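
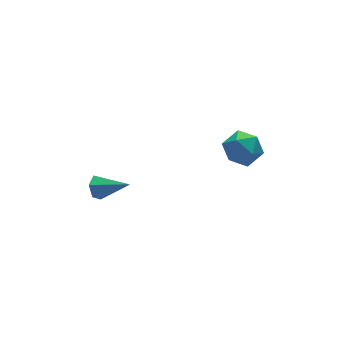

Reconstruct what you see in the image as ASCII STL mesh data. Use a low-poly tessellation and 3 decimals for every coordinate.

solid 
facet normal -0.614 0.650 -0.448
outer loop
vertex -0.758 0.779 1.712
vertex -1.096 0.719 2.089
vertex -0.738 1.081 2.123
endloop
endfacet
facet normal 0.939 0.253 -0.232
outer loop
vertex -0.758 0.779 1.712
vertex -0.738 1.081 2.123
vertex -0.264 -0.159 2.691
endloop
endfacet
facet normal -0.616 0.651 -0.445
outer loop
vertex -0.738 1.081 2.123
vertex -1.096 0.719 2.089
vertex -1.075 1.02 2.5
endloop
endfacet
facet normal 0.598 0.511 0.617
outer loop
vertex -0.738 1.081 2.123
vertex -1.075 1.02 2.5
vertex -0.264 -0.159 2.691
endloop
endfacet
facet normal -0.616 0.650 -0.445
outer loop
vertex -1.075 1.02 2.5
vertex -1.096 0.719 2.089
vertex -1.433 0.658 2.467
endloop
endfacet
facet normal -0.149 0.057 0.987
outer loop
vertex -1.075 1.02 2.5
vertex -1.433 0.658 2.467
vertex -0.264 -0.159 2.691
endloop
endfacet
facet normal -0.617 0.649 -0.445
outer loop
vertex -1.433 0.658 2.467
vertex -1.096 0.719 2.089
vertex -1.453 0.357 2.056
endloop
endfacet
facet normal -0.557 -0.657 0.508
outer loop
vertex -1.433 0.658 2.467
vertex -1.453 0.357 2.056
vertex -0.264 -0.159 2.691
endloop
endfacet
facet normal -0.616 0.649 -0.447
outer loop
vertex -1.453 0.357 2.056
vertex -1.096 0.719 2.089
vertex -1.116 0.417 1.678
endloop
endfacet
facet normal -0.217 -0.916 -0.338
outer loop
vertex -1.453 0.357 2.056
vertex -1.116 0.417 1.678
vertex -0.264 -0.159 2.691
endloop
endfacet
facet normal -0.614 0.650 -0.448
outer loop
vertex -1.116 0.417 1.678
vertex -1.096 0.719 2.089
vertex -0.758 0.779 1.712
endloop
endfacet
facet normal 0.533 -0.460 -0.710
outer loop
vertex -1.116 0.417 1.678
vertex -0.758 0.779 1.712
vertex -0.264 -0.159 2.691
endloop
endfacet
facet normal 0.163 0.216 0.963
outer loop
vertex 3.804 -0.489 4.16
vertex 3.376 -1.116 4.373
vertex 4.153 -1.19 4.258
endloop
endfacet
facet normal 0.710 0.431 0.557
outer loop
vertex 3.804 -0.489 4.16
vertex 4.153 -1.19 4.258
vertex 4.353 -0.731 3.648
endloop
endfacet
facet normal 0.457 0.887 0.070
outer loop
vertex 3.804 -0.489 4.16
vertex 4.353 -0.731 3.648
vertex 3.7 -0.374 3.387
endloop
endfacet
facet normal -0.246 0.953 0.175
outer loop
vertex 3.804 -0.489 4.16
vertex 3.7 -0.374 3.387
vertex 3.096 -0.612 3.835
endloop
endfacet
facet normal -0.427 0.538 0.727
outer loop
vertex 3.804 -0.489 4.16
vertex 3.096 -0.612 3.835
vertex 3.376 -1.116 4.373
endloop
endfacet
facet normal 0.967 -0.139 0.213
outer loop
vertex 4.353 -0.731 3.648
vertex 4.153 -1.19 4.258
vertex 4.264 -1.508 3.545
endloop
endfacet
facet normal 0.082 -0.487 0.869
outer loop
vertex 4.153 -1.19 4.258
vertex 3.376 -1.116 4.373
vertex 3.66 -1.746 3.993
endloop
endfacet
facet normal -0.873 0.035 0.487
outer loop
vertex 3.376 -1.116 4.373
vertex 3.096 -0.612 3.835
vertex 3.007 -1.389 3.732
endloop
endfacet
facet normal -0.579 0.707 -0.406
outer loop
vertex 3.096 -0.612 3.835
vertex 3.7 -0.374 3.387
vertex 3.207 -0.93 3.122
endloop
endfacet
facet normal 0.557 0.598 -0.576
outer loop
vertex 3.7 -0.374 3.387
vertex 4.353 -0.731 3.648
vertex 3.984 -1.004 3.007
endloop
endfacet
facet normal 0.246 -0.953 -0.175
outer loop
vertex 3.556 -1.631 3.22
vertex 4.264 -1.508 3.545
vertex 3.66 -1.746 3.993
endloop
endfacet
facet normal -0.457 -0.887 -0.070
outer loop
vertex 3.556 -1.631 3.22
vertex 3.66 -1.746 3.993
vertex 3.007 -1.389 3.732
endloop
endfacet
facet normal -0.710 -0.431 -0.557
outer loop
vertex 3.556 -1.631 3.22
vertex 3.007 -1.389 3.732
vertex 3.207 -0.93 3.122
endloop
endfacet
facet normal -0.163 -0.216 -0.963
outer loop
vertex 3.556 -1.631 3.22
vertex 3.207 -0.93 3.122
vertex 3.984 -1.004 3.007
endloop
endfacet
facet normal 0.427 -0.538 -0.727
outer loop
vertex 3.556 -1.631 3.22
vertex 3.984 -1.004 3.007
vertex 4.264 -1.508 3.545
endloop
endfacet
facet normal 0.579 -0.707 0.406
outer loop
vertex 3.66 -1.746 3.993
vertex 4.264 -1.508 3.545
vertex 4.153 -1.19 4.258
endloop
endfacet
facet normal -0.557 -0.598 0.576
outer loop
vertex 3.007 -1.389 3.732
vertex 3.66 -1.746 3.993
vertex 3.376 -1.116 4.373
endloop
endfacet
facet normal -0.967 0.139 -0.213
outer loop
vertex 3.207 -0.93 3.122
vertex 3.007 -1.389 3.732
vertex 3.096 -0.612 3.835
endloop
endfacet
facet normal -0.082 0.487 -0.869
outer loop
vertex 3.984 -1.004 3.007
vertex 3.207 -0.93 3.122
vertex 3.7 -0.374 3.387
endloop
endfacet
facet normal 0.873 -0.035 -0.487
outer loop
vertex 4.264 -1.508 3.545
vertex 3.984 -1.004 3.007
vertex 4.353 -0.731 3.648
endloop
endfacet

endsolid


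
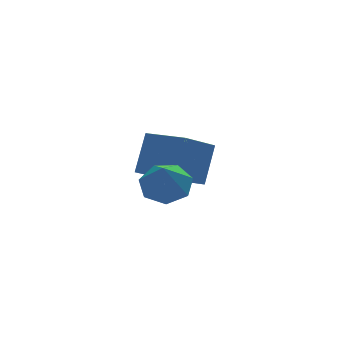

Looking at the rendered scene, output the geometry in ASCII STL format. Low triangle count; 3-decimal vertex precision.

solid 
facet normal -0.502 0.839 -0.210
outer loop
vertex -2.074 3.409 -1.699
vertex -0.534 4.054 -2.8
vertex -2.874 2.52 -3.34
endloop
endfacet
facet normal -0.770 -0.322 0.550
outer loop
vertex -1.826 0.766 -2.9
vertex -2.074 3.409 -1.699
vertex -2.874 2.52 -3.34
endloop
endfacet
facet normal -0.502 0.839 -0.210
outer loop
vertex -2.874 2.52 -3.34
vertex -0.534 4.054 -2.8
vertex -1.334 3.165 -4.44
endloop
endfacet
facet normal -0.394 -0.438 -0.808
outer loop
vertex -1.334 3.165 -4.44
vertex -1.826 0.766 -2.9
vertex -2.874 2.52 -3.34
endloop
endfacet
facet normal 0.394 0.438 0.808
outer loop
vertex -2.074 3.409 -1.699
vertex 0.514 2.3 -2.36
vertex -0.534 4.054 -2.8
endloop
endfacet
facet normal -0.770 -0.322 0.550
outer loop
vertex -1.026 1.655 -1.26
vertex -2.074 3.409 -1.699
vertex -1.826 0.766 -2.9
endloop
endfacet
facet normal 0.394 0.438 0.808
outer loop
vertex -1.026 1.655 -1.26
vertex 0.514 2.3 -2.36
vertex -2.074 3.409 -1.699
endloop
endfacet
facet normal 0.770 0.322 -0.550
outer loop
vertex -0.534 4.054 -2.8
vertex 0.514 2.3 -2.36
vertex -1.334 3.165 -4.44
endloop
endfacet
facet normal -0.394 -0.438 -0.808
outer loop
vertex -0.286 1.411 -4.001
vertex -1.826 0.766 -2.9
vertex -1.334 3.165 -4.44
endloop
endfacet
facet normal 0.770 0.323 -0.550
outer loop
vertex -1.334 3.165 -4.44
vertex 0.514 2.3 -2.36
vertex -0.286 1.411 -4.001
endloop
endfacet
facet normal 0.502 -0.839 0.210
outer loop
vertex -0.286 1.411 -4.001
vertex -1.026 1.655 -1.26
vertex -1.826 0.766 -2.9
endloop
endfacet
facet normal 0.502 -0.839 0.210
outer loop
vertex 0.514 2.3 -2.36
vertex -1.026 1.655 -1.26
vertex -0.286 1.411 -4.001
endloop
endfacet
facet normal 0.259 0.508 -0.822
outer loop
vertex -2.412 -1.096 -1.024
vertex -3.109 -1.658 -1.591
vertex -3.261 -0.745 -1.075
endloop
endfacet
facet normal 0.129 0.441 0.888
outer loop
vertex -2.412 -1.096 -1.024
vertex -3.261 -0.745 -1.075
vertex -3.571 -2.562 -0.129
endloop
endfacet
facet normal 0.259 0.508 -0.822
outer loop
vertex -3.261 -0.745 -1.075
vertex -3.109 -1.658 -1.591
vertex -3.995 -1.082 -1.515
endloop
endfacet
facet normal -0.602 0.447 0.662
outer loop
vertex -3.261 -0.745 -1.075
vertex -3.995 -1.082 -1.515
vertex -3.571 -2.562 -0.129
endloop
endfacet
facet normal 0.259 0.507 -0.822
outer loop
vertex -3.995 -1.082 -1.515
vertex -3.109 -1.658 -1.591
vertex -4.062 -1.853 -2.012
endloop
endfacet
facet normal -0.971 -0.063 0.229
outer loop
vertex -3.995 -1.082 -1.515
vertex -4.062 -1.853 -2.012
vertex -3.571 -2.562 -0.129
endloop
endfacet
facet normal 0.259 0.508 -0.821
outer loop
vertex -4.062 -1.853 -2.012
vertex -3.109 -1.658 -1.591
vertex -3.411 -2.477 -2.193
endloop
endfacet
facet normal -0.702 -0.708 -0.084
outer loop
vertex -4.062 -1.853 -2.012
vertex -3.411 -2.477 -2.193
vertex -3.571 -2.562 -0.129
endloop
endfacet
facet normal 0.260 0.508 -0.821
outer loop
vertex -3.411 -2.477 -2.193
vertex -3.109 -1.658 -1.591
vertex -2.533 -2.485 -1.92
endloop
endfacet
facet normal 0.004 -0.999 -0.041
outer loop
vertex -3.411 -2.477 -2.193
vertex -2.533 -2.485 -1.92
vertex -3.571 -2.562 -0.129
endloop
endfacet
facet normal 0.259 0.507 -0.822
outer loop
vertex -2.533 -2.485 -1.92
vertex -3.109 -1.658 -1.591
vertex -2.088 -1.87 -1.4
endloop
endfacet
facet normal 0.614 -0.719 0.325
outer loop
vertex -2.533 -2.485 -1.92
vertex -2.088 -1.87 -1.4
vertex -3.571 -2.562 -0.129
endloop
endfacet
facet normal 0.259 0.508 -0.822
outer loop
vertex -2.088 -1.87 -1.4
vertex -3.109 -1.658 -1.591
vertex -2.412 -1.096 -1.024
endloop
endfacet
facet normal 0.670 -0.078 0.739
outer loop
vertex -2.088 -1.87 -1.4
vertex -2.412 -1.096 -1.024
vertex -3.571 -2.562 -0.129
endloop
endfacet

endsolid


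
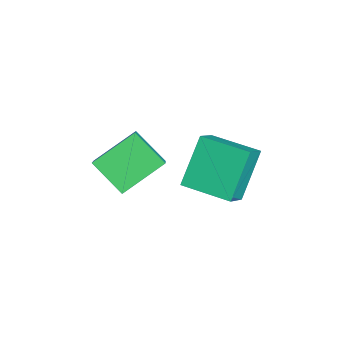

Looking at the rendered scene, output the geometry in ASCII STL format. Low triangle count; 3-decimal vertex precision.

solid 
facet normal -0.526 0.358 0.771
outer loop
vertex 0.256 0.156 0.291
vertex 1.202 1.799 0.173
vertex -0.702 0.644 -0.589
endloop
endfacet
facet normal -0.498 -0.865 0.062
outer loop
vertex 0.418 -0.119 -2.233
vertex 0.256 0.156 0.291
vertex -0.702 0.644 -0.589
endloop
endfacet
facet normal -0.526 0.359 0.771
outer loop
vertex -0.702 0.644 -0.589
vertex 1.202 1.799 0.173
vertex 0.244 2.287 -0.708
endloop
endfacet
facet normal -0.690 0.351 -0.633
outer loop
vertex 0.244 2.287 -0.708
vertex 0.418 -0.119 -2.233
vertex -0.702 0.644 -0.589
endloop
endfacet
facet normal 0.690 -0.352 0.633
outer loop
vertex 0.256 0.156 0.291
vertex 2.322 1.036 -1.471
vertex 1.202 1.799 0.173
endloop
endfacet
facet normal -0.498 -0.865 0.062
outer loop
vertex 1.376 -0.607 -1.352
vertex 0.256 0.156 0.291
vertex 0.418 -0.119 -2.233
endloop
endfacet
facet normal 0.690 -0.351 0.633
outer loop
vertex 1.376 -0.607 -1.352
vertex 2.322 1.036 -1.471
vertex 0.256 0.156 0.291
endloop
endfacet
facet normal 0.498 0.865 -0.062
outer loop
vertex 1.202 1.799 0.173
vertex 2.322 1.036 -1.471
vertex 0.244 2.287 -0.708
endloop
endfacet
facet normal -0.690 0.352 -0.633
outer loop
vertex 1.364 1.524 -2.351
vertex 0.418 -0.119 -2.233
vertex 0.244 2.287 -0.708
endloop
endfacet
facet normal 0.498 0.865 -0.062
outer loop
vertex 0.244 2.287 -0.708
vertex 2.322 1.036 -1.471
vertex 1.364 1.524 -2.351
endloop
endfacet
facet normal 0.526 -0.358 -0.771
outer loop
vertex 1.364 1.524 -2.351
vertex 1.376 -0.607 -1.352
vertex 0.418 -0.119 -2.233
endloop
endfacet
facet normal 0.526 -0.359 -0.771
outer loop
vertex 2.322 1.036 -1.471
vertex 1.376 -0.607 -1.352
vertex 1.364 1.524 -2.351
endloop
endfacet
facet normal -0.544 -0.605 0.581
outer loop
vertex -1.023 -2.038 -0.566
vertex -2.389 -1.948 -1.75
vertex -0.299 -3.603 -1.519
endloop
endfacet
facet normal 0.755 -0.049 0.654
outer loop
vertex 0.609 -2.592 -2.49
vertex -1.023 -2.038 -0.566
vertex -0.299 -3.603 -1.519
endloop
endfacet
facet normal -0.544 -0.606 0.581
outer loop
vertex -0.299 -3.603 -1.519
vertex -2.389 -1.948 -1.75
vertex -1.665 -3.513 -2.704
endloop
endfacet
facet normal 0.367 -0.794 -0.484
outer loop
vertex -1.665 -3.513 -2.704
vertex 0.609 -2.592 -2.49
vertex -0.299 -3.603 -1.519
endloop
endfacet
facet normal -0.367 0.794 0.484
outer loop
vertex -1.023 -2.038 -0.566
vertex -1.481 -0.937 -2.721
vertex -2.389 -1.948 -1.75
endloop
endfacet
facet normal 0.755 -0.050 0.654
outer loop
vertex -0.115 -1.027 -1.536
vertex -1.023 -2.038 -0.566
vertex 0.609 -2.592 -2.49
endloop
endfacet
facet normal -0.367 0.794 0.484
outer loop
vertex -0.115 -1.027 -1.536
vertex -1.481 -0.937 -2.721
vertex -1.023 -2.038 -0.566
endloop
endfacet
facet normal -0.755 0.050 -0.654
outer loop
vertex -2.389 -1.948 -1.75
vertex -1.481 -0.937 -2.721
vertex -1.665 -3.513 -2.704
endloop
endfacet
facet normal 0.367 -0.794 -0.484
outer loop
vertex -0.757 -2.502 -3.674
vertex 0.609 -2.592 -2.49
vertex -1.665 -3.513 -2.704
endloop
endfacet
facet normal -0.754 0.050 -0.655
outer loop
vertex -1.665 -3.513 -2.704
vertex -1.481 -0.937 -2.721
vertex -0.757 -2.502 -3.674
endloop
endfacet
facet normal 0.544 0.606 -0.581
outer loop
vertex -0.757 -2.502 -3.674
vertex -0.115 -1.027 -1.536
vertex 0.609 -2.592 -2.49
endloop
endfacet
facet normal 0.544 0.605 -0.581
outer loop
vertex -1.481 -0.937 -2.721
vertex -0.115 -1.027 -1.536
vertex -0.757 -2.502 -3.674
endloop
endfacet

endsolid


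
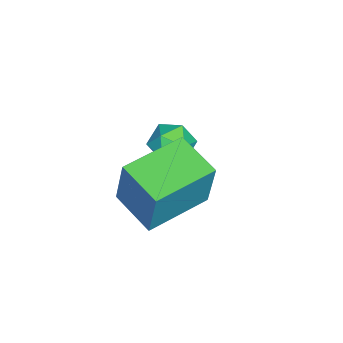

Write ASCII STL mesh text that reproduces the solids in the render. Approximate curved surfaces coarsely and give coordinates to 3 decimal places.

solid 
facet normal -0.828 0.559 0.042
outer loop
vertex -1.323 -1.503 4.668
vertex -0.477 -0.222 4.296
vertex -1.643 -1.836 2.794
endloop
endfacet
facet normal -0.536 -0.811 0.236
outer loop
vertex 0.137 -3.038 2.704
vertex -1.323 -1.503 4.668
vertex -1.643 -1.836 2.794
endloop
endfacet
facet normal -0.828 0.559 0.042
outer loop
vertex -1.643 -1.836 2.794
vertex -0.477 -0.222 4.296
vertex -0.797 -0.555 2.422
endloop
endfacet
facet normal -0.166 -0.173 -0.971
outer loop
vertex -0.797 -0.555 2.422
vertex 0.137 -3.038 2.704
vertex -1.643 -1.836 2.794
endloop
endfacet
facet normal 0.166 0.173 0.971
outer loop
vertex -1.323 -1.503 4.668
vertex 1.303 -1.424 4.206
vertex -0.477 -0.222 4.296
endloop
endfacet
facet normal -0.536 -0.811 0.236
outer loop
vertex 0.457 -2.705 4.578
vertex -1.323 -1.503 4.668
vertex 0.137 -3.038 2.704
endloop
endfacet
facet normal 0.166 0.173 0.971
outer loop
vertex 0.457 -2.705 4.578
vertex 1.303 -1.424 4.206
vertex -1.323 -1.503 4.668
endloop
endfacet
facet normal 0.536 0.811 -0.236
outer loop
vertex -0.477 -0.222 4.296
vertex 1.303 -1.424 4.206
vertex -0.797 -0.555 2.422
endloop
endfacet
facet normal -0.166 -0.173 -0.971
outer loop
vertex 0.983 -1.757 2.332
vertex 0.137 -3.038 2.704
vertex -0.797 -0.555 2.422
endloop
endfacet
facet normal 0.536 0.811 -0.236
outer loop
vertex -0.797 -0.555 2.422
vertex 1.303 -1.424 4.206
vertex 0.983 -1.757 2.332
endloop
endfacet
facet normal 0.828 -0.559 -0.042
outer loop
vertex 0.983 -1.757 2.332
vertex 0.457 -2.705 4.578
vertex 0.137 -3.038 2.704
endloop
endfacet
facet normal 0.828 -0.559 -0.042
outer loop
vertex 1.303 -1.424 4.206
vertex 0.457 -2.705 4.578
vertex 0.983 -1.757 2.332
endloop
endfacet
facet normal 0.254 0.967 -0.031
outer loop
vertex -2.467 -1.784 2.262
vertex -3.115 -1.599 2.711
vertex -2.41 -1.773 3.07
endloop
endfacet
facet normal 0.833 0.549 -0.066
outer loop
vertex -2.467 -1.784 2.262
vertex -2.41 -1.773 3.07
vertex -2.054 -2.364 2.647
endloop
endfacet
facet normal 0.764 0.123 -0.634
outer loop
vertex -2.467 -1.784 2.262
vertex -2.054 -2.364 2.647
vertex -2.538 -2.555 2.027
endloop
endfacet
facet normal 0.142 0.277 -0.950
outer loop
vertex -2.467 -1.784 2.262
vertex -2.538 -2.555 2.027
vertex -3.194 -2.082 2.067
endloop
endfacet
facet normal -0.172 0.798 -0.577
outer loop
vertex -2.467 -1.784 2.262
vertex -3.194 -2.082 2.067
vertex -3.115 -1.599 2.711
endloop
endfacet
facet normal 0.844 0.138 0.518
outer loop
vertex -2.054 -2.364 2.647
vertex -2.41 -1.773 3.07
vertex -2.446 -2.538 3.333
endloop
endfacet
facet normal -0.092 0.813 0.574
outer loop
vertex -2.41 -1.773 3.07
vertex -3.115 -1.599 2.711
vertex -3.102 -2.065 3.373
endloop
endfacet
facet normal -0.782 0.541 -0.310
outer loop
vertex -3.115 -1.599 2.711
vertex -3.194 -2.082 2.067
vertex -3.586 -2.256 2.753
endloop
endfacet
facet normal -0.273 -0.301 -0.914
outer loop
vertex -3.194 -2.082 2.067
vertex -2.538 -2.555 2.027
vertex -3.23 -2.847 2.33
endloop
endfacet
facet normal 0.732 -0.550 -0.402
outer loop
vertex -2.538 -2.555 2.027
vertex -2.054 -2.364 2.647
vertex -2.525 -3.021 2.689
endloop
endfacet
facet normal -0.142 -0.277 0.950
outer loop
vertex -3.173 -2.836 3.138
vertex -2.446 -2.538 3.333
vertex -3.102 -2.065 3.373
endloop
endfacet
facet normal -0.764 -0.123 0.634
outer loop
vertex -3.173 -2.836 3.138
vertex -3.102 -2.065 3.373
vertex -3.586 -2.256 2.753
endloop
endfacet
facet normal -0.833 -0.549 0.066
outer loop
vertex -3.173 -2.836 3.138
vertex -3.586 -2.256 2.753
vertex -3.23 -2.847 2.33
endloop
endfacet
facet normal -0.254 -0.967 0.031
outer loop
vertex -3.173 -2.836 3.138
vertex -3.23 -2.847 2.33
vertex -2.525 -3.021 2.689
endloop
endfacet
facet normal 0.172 -0.798 0.577
outer loop
vertex -3.173 -2.836 3.138
vertex -2.525 -3.021 2.689
vertex -2.446 -2.538 3.333
endloop
endfacet
facet normal 0.273 0.301 0.914
outer loop
vertex -3.102 -2.065 3.373
vertex -2.446 -2.538 3.333
vertex -2.41 -1.773 3.07
endloop
endfacet
facet normal -0.732 0.550 0.402
outer loop
vertex -3.586 -2.256 2.753
vertex -3.102 -2.065 3.373
vertex -3.115 -1.599 2.711
endloop
endfacet
facet normal -0.844 -0.138 -0.518
outer loop
vertex -3.23 -2.847 2.33
vertex -3.586 -2.256 2.753
vertex -3.194 -2.082 2.067
endloop
endfacet
facet normal 0.092 -0.813 -0.574
outer loop
vertex -2.525 -3.021 2.689
vertex -3.23 -2.847 2.33
vertex -2.538 -2.555 2.027
endloop
endfacet
facet normal 0.782 -0.541 0.310
outer loop
vertex -2.446 -2.538 3.333
vertex -2.525 -3.021 2.689
vertex -2.054 -2.364 2.647
endloop
endfacet

endsolid


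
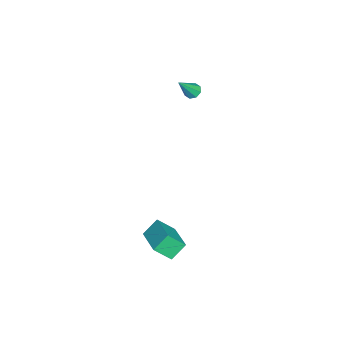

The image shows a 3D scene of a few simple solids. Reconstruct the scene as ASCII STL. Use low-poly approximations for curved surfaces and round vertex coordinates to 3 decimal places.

solid 
facet normal -0.845 -0.468 -0.257
outer loop
vertex 3.143 2.252 -3.18
vertex 2.567 2.872 -2.415
vertex 2.921 3.137 -4.063
endloop
endfacet
facet normal 0.505 -0.543 -0.671
outer loop
vertex 4.493 4.008 -3.585
vertex 3.143 2.252 -3.18
vertex 2.921 3.137 -4.063
endloop
endfacet
facet normal -0.845 -0.469 -0.257
outer loop
vertex 2.921 3.137 -4.063
vertex 2.567 2.872 -2.415
vertex 2.345 3.757 -3.299
endloop
endfacet
facet normal -0.174 0.696 -0.696
outer loop
vertex 2.345 3.757 -3.299
vertex 4.493 4.008 -3.585
vertex 2.921 3.137 -4.063
endloop
endfacet
facet normal 0.174 -0.697 0.696
outer loop
vertex 3.143 2.252 -3.18
vertex 4.139 3.743 -1.937
vertex 2.567 2.872 -2.415
endloop
endfacet
facet normal 0.505 -0.543 -0.671
outer loop
vertex 4.715 3.123 -2.701
vertex 3.143 2.252 -3.18
vertex 4.493 4.008 -3.585
endloop
endfacet
facet normal 0.174 -0.696 0.696
outer loop
vertex 4.715 3.123 -2.701
vertex 4.139 3.743 -1.937
vertex 3.143 2.252 -3.18
endloop
endfacet
facet normal -0.505 0.543 0.671
outer loop
vertex 2.567 2.872 -2.415
vertex 4.139 3.743 -1.937
vertex 2.345 3.757 -3.299
endloop
endfacet
facet normal -0.174 0.697 -0.696
outer loop
vertex 3.917 4.628 -2.82
vertex 4.493 4.008 -3.585
vertex 2.345 3.757 -3.299
endloop
endfacet
facet normal -0.505 0.543 0.671
outer loop
vertex 2.345 3.757 -3.299
vertex 4.139 3.743 -1.937
vertex 3.917 4.628 -2.82
endloop
endfacet
facet normal 0.845 0.469 0.257
outer loop
vertex 3.917 4.628 -2.82
vertex 4.715 3.123 -2.701
vertex 4.493 4.008 -3.585
endloop
endfacet
facet normal 0.845 0.468 0.257
outer loop
vertex 4.139 3.743 -1.937
vertex 4.715 3.123 -2.701
vertex 3.917 4.628 -2.82
endloop
endfacet
facet normal -0.479 0.377 -0.793
outer loop
vertex -3.085 3.491 2.597
vertex -3.5 3.566 2.883
vertex -3.088 3.843 2.766
endloop
endfacet
facet normal 0.976 0.100 -0.191
outer loop
vertex -3.085 3.491 2.597
vertex -3.088 3.843 2.766
vertex -2.72 2.954 4.177
endloop
endfacet
facet normal -0.478 0.375 -0.794
outer loop
vertex -3.088 3.843 2.766
vertex -3.5 3.566 2.883
vertex -3.333 4.033 3.003
endloop
endfacet
facet normal 0.723 0.654 0.223
outer loop
vertex -3.088 3.843 2.766
vertex -3.333 4.033 3.003
vertex -2.72 2.954 4.177
endloop
endfacet
facet normal -0.479 0.375 -0.794
outer loop
vertex -3.333 4.033 3.003
vertex -3.5 3.566 2.883
vertex -3.675 3.95 3.17
endloop
endfacet
facet normal 0.125 0.762 0.635
outer loop
vertex -3.333 4.033 3.003
vertex -3.675 3.95 3.17
vertex -2.72 2.954 4.177
endloop
endfacet
facet normal -0.480 0.374 -0.793
outer loop
vertex -3.675 3.95 3.17
vertex -3.5 3.566 2.883
vertex -3.915 3.642 3.17
endloop
endfacet
facet normal -0.468 0.365 0.805
outer loop
vertex -3.675 3.95 3.17
vertex -3.915 3.642 3.17
vertex -2.72 2.954 4.177
endloop
endfacet
facet normal -0.479 0.377 -0.793
outer loop
vertex -3.915 3.642 3.17
vertex -3.5 3.566 2.883
vertex -3.912 3.29 3.001
endloop
endfacet
facet normal -0.711 -0.309 0.632
outer loop
vertex -3.915 3.642 3.17
vertex -3.912 3.29 3.001
vertex -2.72 2.954 4.177
endloop
endfacet
facet normal -0.479 0.377 -0.792
outer loop
vertex -3.912 3.29 3.001
vertex -3.5 3.566 2.883
vertex -3.668 3.1 2.763
endloop
endfacet
facet normal -0.458 -0.862 0.218
outer loop
vertex -3.912 3.29 3.001
vertex -3.668 3.1 2.763
vertex -2.72 2.954 4.177
endloop
endfacet
facet normal -0.478 0.377 -0.794
outer loop
vertex -3.668 3.1 2.763
vertex -3.5 3.566 2.883
vertex -3.325 3.183 2.596
endloop
endfacet
facet normal 0.140 -0.971 -0.194
outer loop
vertex -3.668 3.1 2.763
vertex -3.325 3.183 2.596
vertex -2.72 2.954 4.177
endloop
endfacet
facet normal -0.479 0.376 -0.793
outer loop
vertex -3.325 3.183 2.596
vertex -3.5 3.566 2.883
vertex -3.085 3.491 2.597
endloop
endfacet
facet normal 0.735 -0.572 -0.364
outer loop
vertex -3.325 3.183 2.596
vertex -3.085 3.491 2.597
vertex -2.72 2.954 4.177
endloop
endfacet

endsolid


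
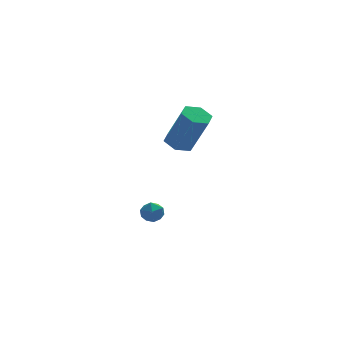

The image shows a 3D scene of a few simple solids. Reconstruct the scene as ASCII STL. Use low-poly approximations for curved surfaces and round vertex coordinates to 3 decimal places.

solid 
facet normal -0.648 0.248 0.720
outer loop
vertex 1.704 0.016 -1.433
vertex 1.466 -0.591 -1.438
vertex 1.962 -0.439 -1.044
endloop
endfacet
facet normal -0.049 0.633 0.773
outer loop
vertex 1.704 0.016 -1.433
vertex 1.962 -0.439 -1.044
vertex 2.351 -0.022 -1.361
endloop
endfacet
facet normal 0.040 0.986 0.160
outer loop
vertex 1.704 0.016 -1.433
vertex 2.351 -0.022 -1.361
vertex 2.095 0.084 -1.951
endloop
endfacet
facet normal -0.504 0.820 -0.273
outer loop
vertex 1.704 0.016 -1.433
vertex 2.095 0.084 -1.951
vertex 1.548 -0.268 -1.999
endloop
endfacet
facet normal -0.929 0.364 0.074
outer loop
vertex 1.704 0.016 -1.433
vertex 1.548 -0.268 -1.999
vertex 1.466 -0.591 -1.438
endloop
endfacet
facet normal 0.497 0.181 0.848
outer loop
vertex 2.351 -0.022 -1.361
vertex 1.962 -0.439 -1.044
vertex 2.512 -0.652 -1.321
endloop
endfacet
facet normal -0.471 -0.442 0.764
outer loop
vertex 1.962 -0.439 -1.044
vertex 1.466 -0.591 -1.438
vertex 1.965 -1.004 -1.369
endloop
endfacet
facet normal -0.925 -0.254 -0.282
outer loop
vertex 1.466 -0.591 -1.438
vertex 1.548 -0.268 -1.999
vertex 1.709 -0.898 -1.959
endloop
endfacet
facet normal -0.237 0.483 -0.843
outer loop
vertex 1.548 -0.268 -1.999
vertex 2.095 0.084 -1.951
vertex 2.098 -0.481 -2.276
endloop
endfacet
facet normal 0.643 0.753 -0.144
outer loop
vertex 2.095 0.084 -1.951
vertex 2.351 -0.022 -1.361
vertex 2.594 -0.329 -1.882
endloop
endfacet
facet normal 0.504 -0.820 0.273
outer loop
vertex 2.356 -0.936 -1.887
vertex 2.512 -0.652 -1.321
vertex 1.965 -1.004 -1.369
endloop
endfacet
facet normal -0.040 -0.986 -0.160
outer loop
vertex 2.356 -0.936 -1.887
vertex 1.965 -1.004 -1.369
vertex 1.709 -0.898 -1.959
endloop
endfacet
facet normal 0.049 -0.633 -0.773
outer loop
vertex 2.356 -0.936 -1.887
vertex 1.709 -0.898 -1.959
vertex 2.098 -0.481 -2.276
endloop
endfacet
facet normal 0.648 -0.248 -0.720
outer loop
vertex 2.356 -0.936 -1.887
vertex 2.098 -0.481 -2.276
vertex 2.594 -0.329 -1.882
endloop
endfacet
facet normal 0.929 -0.364 -0.074
outer loop
vertex 2.356 -0.936 -1.887
vertex 2.594 -0.329 -1.882
vertex 2.512 -0.652 -1.321
endloop
endfacet
facet normal 0.237 -0.483 0.843
outer loop
vertex 1.965 -1.004 -1.369
vertex 2.512 -0.652 -1.321
vertex 1.962 -0.439 -1.044
endloop
endfacet
facet normal -0.643 -0.753 0.144
outer loop
vertex 1.709 -0.898 -1.959
vertex 1.965 -1.004 -1.369
vertex 1.466 -0.591 -1.438
endloop
endfacet
facet normal -0.497 -0.181 -0.848
outer loop
vertex 2.098 -0.481 -2.276
vertex 1.709 -0.898 -1.959
vertex 1.548 -0.268 -1.999
endloop
endfacet
facet normal 0.471 0.442 -0.764
outer loop
vertex 2.594 -0.329 -1.882
vertex 2.098 -0.481 -2.276
vertex 2.095 0.084 -1.951
endloop
endfacet
facet normal 0.925 0.254 0.282
outer loop
vertex 2.512 -0.652 -1.321
vertex 2.594 -0.329 -1.882
vertex 2.351 -0.022 -1.361
endloop
endfacet
facet normal -0.323 0.325 -0.889
outer loop
vertex 3.635 -1.496 2.568
vertex 3.189 -0.988 2.916
vertex 3.901 -0.802 2.725
endloop
endfacet
facet normal 0.879 -0.245 -0.409
outer loop
vertex 3.635 -1.496 2.568
vertex 3.901 -0.802 2.725
vertex 4.336 -2.2 4.497
endloop
endfacet
facet normal 0.879 -0.245 -0.409
outer loop
vertex 4.336 -2.2 4.497
vertex 3.901 -0.802 2.725
vertex 4.602 -1.506 4.654
endloop
endfacet
facet normal 0.323 -0.325 0.889
outer loop
vertex 4.336 -2.2 4.497
vertex 4.602 -1.506 4.654
vertex 3.891 -1.692 4.844
endloop
endfacet
facet normal -0.323 0.324 -0.889
outer loop
vertex 3.901 -0.802 2.725
vertex 3.189 -0.988 2.916
vertex 3.456 -0.293 3.072
endloop
endfacet
facet normal 0.744 0.668 -0.026
outer loop
vertex 3.901 -0.802 2.725
vertex 3.456 -0.293 3.072
vertex 4.602 -1.506 4.654
endloop
endfacet
facet normal 0.743 0.669 -0.026
outer loop
vertex 4.602 -1.506 4.654
vertex 3.456 -0.293 3.072
vertex 4.157 -0.998 5.001
endloop
endfacet
facet normal 0.323 -0.325 0.889
outer loop
vertex 4.602 -1.506 4.654
vertex 4.157 -0.998 5.001
vertex 3.891 -1.692 4.844
endloop
endfacet
facet normal -0.324 0.324 -0.889
outer loop
vertex 3.456 -0.293 3.072
vertex 3.189 -0.988 2.916
vertex 2.744 -0.48 3.263
endloop
endfacet
facet normal -0.137 0.913 0.384
outer loop
vertex 3.456 -0.293 3.072
vertex 2.744 -0.48 3.263
vertex 4.157 -0.998 5.001
endloop
endfacet
facet normal -0.136 0.914 0.383
outer loop
vertex 4.157 -0.998 5.001
vertex 2.744 -0.48 3.263
vertex 3.445 -1.184 5.192
endloop
endfacet
facet normal 0.323 -0.325 0.889
outer loop
vertex 4.157 -0.998 5.001
vertex 3.445 -1.184 5.192
vertex 3.891 -1.692 4.844
endloop
endfacet
facet normal -0.323 0.325 -0.889
outer loop
vertex 2.744 -0.48 3.263
vertex 3.189 -0.988 2.916
vertex 2.478 -1.174 3.106
endloop
endfacet
facet normal -0.879 0.245 0.409
outer loop
vertex 2.744 -0.48 3.263
vertex 2.478 -1.174 3.106
vertex 3.445 -1.184 5.192
endloop
endfacet
facet normal -0.879 0.245 0.409
outer loop
vertex 3.445 -1.184 5.192
vertex 2.478 -1.174 3.106
vertex 3.179 -1.878 5.035
endloop
endfacet
facet normal 0.323 -0.325 0.889
outer loop
vertex 3.445 -1.184 5.192
vertex 3.179 -1.878 5.035
vertex 3.891 -1.692 4.844
endloop
endfacet
facet normal -0.323 0.325 -0.889
outer loop
vertex 2.478 -1.174 3.106
vertex 3.189 -0.988 2.916
vertex 2.923 -1.682 2.759
endloop
endfacet
facet normal -0.743 -0.669 0.026
outer loop
vertex 2.478 -1.174 3.106
vertex 2.923 -1.682 2.759
vertex 3.179 -1.878 5.035
endloop
endfacet
facet normal -0.744 -0.668 0.026
outer loop
vertex 3.179 -1.878 5.035
vertex 2.923 -1.682 2.759
vertex 3.624 -2.387 4.688
endloop
endfacet
facet normal 0.323 -0.324 0.889
outer loop
vertex 3.179 -1.878 5.035
vertex 3.624 -2.387 4.688
vertex 3.891 -1.692 4.844
endloop
endfacet
facet normal -0.323 0.325 -0.889
outer loop
vertex 2.923 -1.682 2.759
vertex 3.189 -0.988 2.916
vertex 3.635 -1.496 2.568
endloop
endfacet
facet normal 0.136 -0.914 -0.383
outer loop
vertex 2.923 -1.682 2.759
vertex 3.635 -1.496 2.568
vertex 3.624 -2.387 4.688
endloop
endfacet
facet normal 0.137 -0.913 -0.383
outer loop
vertex 3.624 -2.387 4.688
vertex 3.635 -1.496 2.568
vertex 4.336 -2.2 4.497
endloop
endfacet
facet normal 0.324 -0.324 0.889
outer loop
vertex 3.624 -2.387 4.688
vertex 4.336 -2.2 4.497
vertex 3.891 -1.692 4.844
endloop
endfacet

endsolid


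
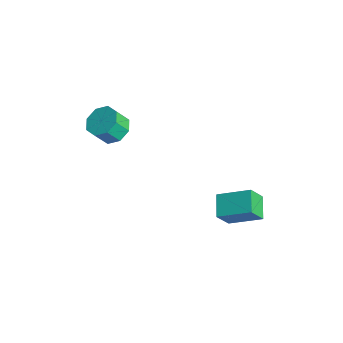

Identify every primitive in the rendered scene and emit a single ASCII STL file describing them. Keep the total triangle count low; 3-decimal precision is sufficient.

solid 
facet normal 0.031 0.562 -0.827
outer loop
vertex -1.532 -0.009 -0.607
vertex -2.383 0.105 -0.561
vertex -1.696 0.521 -0.253
endloop
endfacet
facet normal 0.968 0.189 0.165
outer loop
vertex -1.532 -0.009 -0.607
vertex -1.696 0.521 -0.253
vertex -1.566 -0.62 0.295
endloop
endfacet
facet normal 0.968 0.189 0.165
outer loop
vertex -1.566 -0.62 0.295
vertex -1.696 0.521 -0.253
vertex -1.73 -0.09 0.649
endloop
endfacet
facet normal -0.031 -0.562 0.827
outer loop
vertex -1.566 -0.62 0.295
vertex -1.73 -0.09 0.649
vertex -2.417 -0.505 0.341
endloop
endfacet
facet normal 0.031 0.561 -0.827
outer loop
vertex -1.696 0.521 -0.253
vertex -2.383 0.105 -0.561
vertex -2.262 0.808 -0.08
endloop
endfacet
facet normal 0.509 0.704 0.496
outer loop
vertex -1.696 0.521 -0.253
vertex -2.262 0.808 -0.08
vertex -1.73 -0.09 0.649
endloop
endfacet
facet normal 0.508 0.704 0.497
outer loop
vertex -1.73 -0.09 0.649
vertex -2.262 0.808 -0.08
vertex -2.297 0.197 0.822
endloop
endfacet
facet normal -0.032 -0.561 0.827
outer loop
vertex -1.73 -0.09 0.649
vertex -2.297 0.197 0.822
vertex -2.417 -0.505 0.341
endloop
endfacet
facet normal 0.032 0.561 -0.827
outer loop
vertex -2.262 0.808 -0.08
vertex -2.383 0.105 -0.561
vertex -2.9 0.684 -0.189
endloop
endfacet
facet normal -0.248 0.806 0.537
outer loop
vertex -2.262 0.808 -0.08
vertex -2.9 0.684 -0.189
vertex -2.297 0.197 0.822
endloop
endfacet
facet normal -0.249 0.806 0.537
outer loop
vertex -2.297 0.197 0.822
vertex -2.9 0.684 -0.189
vertex -2.934 0.073 0.713
endloop
endfacet
facet normal -0.032 -0.561 0.827
outer loop
vertex -2.297 0.197 0.822
vertex -2.934 0.073 0.713
vertex -2.417 -0.505 0.341
endloop
endfacet
facet normal 0.031 0.560 -0.828
outer loop
vertex -2.9 0.684 -0.189
vertex -2.383 0.105 -0.561
vertex -3.234 0.22 -0.515
endloop
endfacet
facet normal -0.861 0.435 0.262
outer loop
vertex -2.9 0.684 -0.189
vertex -3.234 0.22 -0.515
vertex -2.934 0.073 0.713
endloop
endfacet
facet normal -0.861 0.435 0.262
outer loop
vertex -2.934 0.073 0.713
vertex -3.234 0.22 -0.515
vertex -3.268 -0.391 0.387
endloop
endfacet
facet normal -0.030 -0.560 0.828
outer loop
vertex -2.934 0.073 0.713
vertex -3.268 -0.391 0.387
vertex -2.417 -0.505 0.341
endloop
endfacet
facet normal 0.031 0.562 -0.827
outer loop
vertex -3.234 0.22 -0.515
vertex -2.383 0.105 -0.561
vertex -3.07 -0.31 -0.869
endloop
endfacet
facet normal -0.968 -0.189 -0.165
outer loop
vertex -3.234 0.22 -0.515
vertex -3.07 -0.31 -0.869
vertex -3.268 -0.391 0.387
endloop
endfacet
facet normal -0.968 -0.189 -0.165
outer loop
vertex -3.268 -0.391 0.387
vertex -3.07 -0.31 -0.869
vertex -3.104 -0.921 0.033
endloop
endfacet
facet normal -0.031 -0.562 0.827
outer loop
vertex -3.268 -0.391 0.387
vertex -3.104 -0.921 0.033
vertex -2.417 -0.505 0.341
endloop
endfacet
facet normal 0.032 0.561 -0.827
outer loop
vertex -3.07 -0.31 -0.869
vertex -2.383 0.105 -0.561
vertex -2.503 -0.597 -1.042
endloop
endfacet
facet normal -0.508 -0.704 -0.496
outer loop
vertex -3.07 -0.31 -0.869
vertex -2.503 -0.597 -1.042
vertex -3.104 -0.921 0.033
endloop
endfacet
facet normal -0.508 -0.704 -0.496
outer loop
vertex -3.104 -0.921 0.033
vertex -2.503 -0.597 -1.042
vertex -2.538 -1.208 -0.14
endloop
endfacet
facet normal -0.031 -0.561 0.827
outer loop
vertex -3.104 -0.921 0.033
vertex -2.538 -1.208 -0.14
vertex -2.417 -0.505 0.341
endloop
endfacet
facet normal 0.032 0.561 -0.827
outer loop
vertex -2.503 -0.597 -1.042
vertex -2.383 0.105 -0.561
vertex -1.866 -0.473 -0.933
endloop
endfacet
facet normal 0.249 -0.806 -0.537
outer loop
vertex -2.503 -0.597 -1.042
vertex -1.866 -0.473 -0.933
vertex -2.538 -1.208 -0.14
endloop
endfacet
facet normal 0.248 -0.806 -0.537
outer loop
vertex -2.538 -1.208 -0.14
vertex -1.866 -0.473 -0.933
vertex -1.9 -1.084 -0.031
endloop
endfacet
facet normal -0.032 -0.561 0.827
outer loop
vertex -2.538 -1.208 -0.14
vertex -1.9 -1.084 -0.031
vertex -2.417 -0.505 0.341
endloop
endfacet
facet normal 0.030 0.560 -0.828
outer loop
vertex -1.866 -0.473 -0.933
vertex -2.383 0.105 -0.561
vertex -1.532 -0.009 -0.607
endloop
endfacet
facet normal 0.861 -0.435 -0.262
outer loop
vertex -1.866 -0.473 -0.933
vertex -1.532 -0.009 -0.607
vertex -1.9 -1.084 -0.031
endloop
endfacet
facet normal 0.861 -0.435 -0.262
outer loop
vertex -1.9 -1.084 -0.031
vertex -1.532 -0.009 -0.607
vertex -1.566 -0.62 0.295
endloop
endfacet
facet normal -0.031 -0.560 0.828
outer loop
vertex -1.9 -1.084 -0.031
vertex -1.566 -0.62 0.295
vertex -2.417 -0.505 0.341
endloop
endfacet
facet normal -0.821 0.425 0.380
outer loop
vertex 2.317 2.888 -2.439
vertex 3.28 4.102 -1.717
vertex 2.206 3.572 -3.443
endloop
endfacet
facet normal -0.563 -0.711 -0.422
outer loop
vertex 3.2 3.058 -3.903
vertex 2.317 2.888 -2.439
vertex 2.206 3.572 -3.443
endloop
endfacet
facet normal -0.821 0.426 0.380
outer loop
vertex 2.206 3.572 -3.443
vertex 3.28 4.102 -1.717
vertex 3.17 4.787 -2.721
endloop
endfacet
facet normal -0.091 0.561 -0.823
outer loop
vertex 3.17 4.787 -2.721
vertex 3.2 3.058 -3.903
vertex 2.206 3.572 -3.443
endloop
endfacet
facet normal 0.091 -0.561 0.823
outer loop
vertex 2.317 2.888 -2.439
vertex 4.274 3.588 -2.177
vertex 3.28 4.102 -1.717
endloop
endfacet
facet normal -0.564 -0.710 -0.422
outer loop
vertex 3.31 2.373 -2.899
vertex 2.317 2.888 -2.439
vertex 3.2 3.058 -3.903
endloop
endfacet
facet normal 0.090 -0.561 0.823
outer loop
vertex 3.31 2.373 -2.899
vertex 4.274 3.588 -2.177
vertex 2.317 2.888 -2.439
endloop
endfacet
facet normal 0.563 0.710 0.423
outer loop
vertex 3.28 4.102 -1.717
vertex 4.274 3.588 -2.177
vertex 3.17 4.787 -2.721
endloop
endfacet
facet normal -0.090 0.561 -0.823
outer loop
vertex 4.163 4.272 -3.181
vertex 3.2 3.058 -3.903
vertex 3.17 4.787 -2.721
endloop
endfacet
facet normal 0.564 0.710 0.422
outer loop
vertex 3.17 4.787 -2.721
vertex 4.274 3.588 -2.177
vertex 4.163 4.272 -3.181
endloop
endfacet
facet normal 0.821 -0.425 -0.380
outer loop
vertex 4.163 4.272 -3.181
vertex 3.31 2.373 -2.899
vertex 3.2 3.058 -3.903
endloop
endfacet
facet normal 0.821 -0.425 -0.381
outer loop
vertex 4.274 3.588 -2.177
vertex 3.31 2.373 -2.899
vertex 4.163 4.272 -3.181
endloop
endfacet

endsolid


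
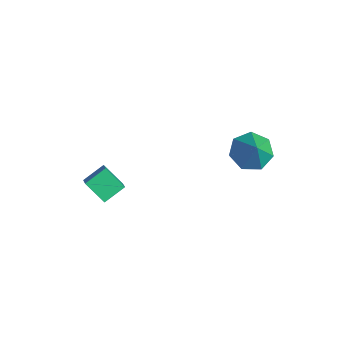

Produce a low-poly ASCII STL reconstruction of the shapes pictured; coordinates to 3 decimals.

solid 
facet normal -0.776 0.240 -0.583
outer loop
vertex -2.998 -3.113 -2.179
vertex -3.094 -1.992 -1.59
vertex -2.115 -2.543 -3.119
endloop
endfacet
facet normal 0.077 -0.883 -0.463
outer loop
vertex -1.386 -2.768 -2.57
vertex -2.998 -3.113 -2.179
vertex -2.115 -2.543 -3.119
endloop
endfacet
facet normal -0.776 0.240 -0.583
outer loop
vertex -2.115 -2.543 -3.119
vertex -3.094 -1.992 -1.59
vertex -2.211 -1.422 -2.53
endloop
endfacet
facet normal 0.627 0.404 -0.667
outer loop
vertex -2.211 -1.422 -2.53
vertex -1.386 -2.768 -2.57
vertex -2.115 -2.543 -3.119
endloop
endfacet
facet normal -0.627 -0.404 0.667
outer loop
vertex -2.998 -3.113 -2.179
vertex -2.365 -2.217 -1.041
vertex -3.094 -1.992 -1.59
endloop
endfacet
facet normal 0.077 -0.883 -0.463
outer loop
vertex -2.269 -3.338 -1.63
vertex -2.998 -3.113 -2.179
vertex -1.386 -2.768 -2.57
endloop
endfacet
facet normal -0.627 -0.404 0.667
outer loop
vertex -2.269 -3.338 -1.63
vertex -2.365 -2.217 -1.041
vertex -2.998 -3.113 -2.179
endloop
endfacet
facet normal -0.077 0.883 0.463
outer loop
vertex -3.094 -1.992 -1.59
vertex -2.365 -2.217 -1.041
vertex -2.211 -1.422 -2.53
endloop
endfacet
facet normal 0.627 0.404 -0.667
outer loop
vertex -1.482 -1.647 -1.981
vertex -1.386 -2.768 -2.57
vertex -2.211 -1.422 -2.53
endloop
endfacet
facet normal -0.077 0.883 0.463
outer loop
vertex -2.211 -1.422 -2.53
vertex -2.365 -2.217 -1.041
vertex -1.482 -1.647 -1.981
endloop
endfacet
facet normal 0.776 -0.240 0.583
outer loop
vertex -1.482 -1.647 -1.981
vertex -2.269 -3.338 -1.63
vertex -1.386 -2.768 -2.57
endloop
endfacet
facet normal 0.776 -0.240 0.583
outer loop
vertex -2.365 -2.217 -1.041
vertex -2.269 -3.338 -1.63
vertex -1.482 -1.647 -1.981
endloop
endfacet
facet normal -0.584 0.159 -0.796
outer loop
vertex 3.741 3.272 3.083
vertex 3.189 2.436 3.321
vertex 3.042 3.41 3.624
endloop
endfacet
facet normal 0.485 0.760 0.433
outer loop
vertex 3.741 3.272 3.083
vertex 3.042 3.41 3.624
vertex 4.111 2.184 4.579
endloop
endfacet
facet normal -0.584 0.159 -0.796
outer loop
vertex 3.042 3.41 3.624
vertex 3.189 2.436 3.321
vertex 2.454 2.814 3.936
endloop
endfacet
facet normal -0.114 0.547 0.830
outer loop
vertex 3.042 3.41 3.624
vertex 2.454 2.814 3.936
vertex 4.111 2.184 4.579
endloop
endfacet
facet normal -0.584 0.159 -0.796
outer loop
vertex 2.454 2.814 3.936
vertex 3.189 2.436 3.321
vertex 2.419 1.934 3.786
endloop
endfacet
facet normal -0.404 -0.138 0.904
outer loop
vertex 2.454 2.814 3.936
vertex 2.419 1.934 3.786
vertex 4.111 2.184 4.579
endloop
endfacet
facet normal -0.585 0.160 -0.795
outer loop
vertex 2.419 1.934 3.786
vertex 3.189 2.436 3.321
vertex 2.963 1.432 3.285
endloop
endfacet
facet normal -0.167 -0.781 0.602
outer loop
vertex 2.419 1.934 3.786
vertex 2.963 1.432 3.285
vertex 4.111 2.184 4.579
endloop
endfacet
facet normal -0.584 0.160 -0.796
outer loop
vertex 2.963 1.432 3.285
vertex 3.189 2.436 3.321
vertex 3.677 1.686 2.812
endloop
endfacet
facet normal 0.418 -0.896 0.150
outer loop
vertex 2.963 1.432 3.285
vertex 3.677 1.686 2.812
vertex 4.111 2.184 4.579
endloop
endfacet
facet normal -0.584 0.160 -0.796
outer loop
vertex 3.677 1.686 2.812
vertex 3.189 2.436 3.321
vertex 4.024 2.505 2.722
endloop
endfacet
facet normal 0.911 -0.398 -0.111
outer loop
vertex 3.677 1.686 2.812
vertex 4.024 2.505 2.722
vertex 4.111 2.184 4.579
endloop
endfacet
facet normal -0.584 0.159 -0.796
outer loop
vertex 4.024 2.505 2.722
vertex 3.189 2.436 3.321
vertex 3.741 3.272 3.083
endloop
endfacet
facet normal 0.940 0.340 0.015
outer loop
vertex 4.024 2.505 2.722
vertex 3.741 3.272 3.083
vertex 4.111 2.184 4.579
endloop
endfacet

endsolid


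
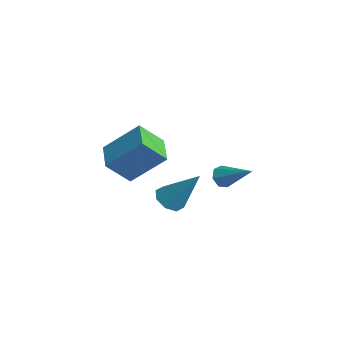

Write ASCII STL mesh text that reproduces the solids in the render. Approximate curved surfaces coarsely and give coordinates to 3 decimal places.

solid 
facet normal -0.469 -0.385 -0.795
outer loop
vertex 1.811 -0.309 -1.969
vertex 1.47 -0.711 -1.573
vertex 1.377 -0.103 -1.813
endloop
endfacet
facet normal 0.337 0.905 -0.258
outer loop
vertex 1.811 -0.309 -1.969
vertex 1.377 -0.103 -1.813
vertex 2.37 0.031 -0.047
endloop
endfacet
facet normal -0.468 -0.385 -0.795
outer loop
vertex 1.377 -0.103 -1.813
vertex 1.47 -0.711 -1.573
vertex 0.997 -0.254 -1.516
endloop
endfacet
facet normal -0.301 0.949 0.097
outer loop
vertex 1.377 -0.103 -1.813
vertex 0.997 -0.254 -1.516
vertex 2.37 0.031 -0.047
endloop
endfacet
facet normal -0.469 -0.386 -0.794
outer loop
vertex 0.997 -0.254 -1.516
vertex 1.47 -0.711 -1.573
vertex 0.895 -0.673 -1.252
endloop
endfacet
facet normal -0.678 0.503 0.536
outer loop
vertex 0.997 -0.254 -1.516
vertex 0.895 -0.673 -1.252
vertex 2.37 0.031 -0.047
endloop
endfacet
facet normal -0.469 -0.387 -0.794
outer loop
vertex 0.895 -0.673 -1.252
vertex 1.47 -0.711 -1.573
vertex 1.129 -1.113 -1.176
endloop
endfacet
facet normal -0.575 -0.167 0.801
outer loop
vertex 0.895 -0.673 -1.252
vertex 1.129 -1.113 -1.176
vertex 2.37 0.031 -0.047
endloop
endfacet
facet normal -0.468 -0.388 -0.794
outer loop
vertex 1.129 -1.113 -1.176
vertex 1.47 -0.711 -1.573
vertex 1.564 -1.318 -1.332
endloop
endfacet
facet normal -0.052 -0.672 0.738
outer loop
vertex 1.129 -1.113 -1.176
vertex 1.564 -1.318 -1.332
vertex 2.37 0.031 -0.047
endloop
endfacet
facet normal -0.470 -0.388 -0.793
outer loop
vertex 1.564 -1.318 -1.332
vertex 1.47 -0.711 -1.573
vertex 1.943 -1.168 -1.63
endloop
endfacet
facet normal 0.585 -0.715 0.384
outer loop
vertex 1.564 -1.318 -1.332
vertex 1.943 -1.168 -1.63
vertex 2.37 0.031 -0.047
endloop
endfacet
facet normal -0.468 -0.385 -0.796
outer loop
vertex 1.943 -1.168 -1.63
vertex 1.47 -0.711 -1.573
vertex 2.046 -0.749 -1.893
endloop
endfacet
facet normal 0.961 -0.270 -0.054
outer loop
vertex 1.943 -1.168 -1.63
vertex 2.046 -0.749 -1.893
vertex 2.37 0.031 -0.047
endloop
endfacet
facet normal -0.467 -0.387 -0.795
outer loop
vertex 2.046 -0.749 -1.893
vertex 1.47 -0.711 -1.573
vertex 1.811 -0.309 -1.969
endloop
endfacet
facet normal 0.857 0.403 -0.321
outer loop
vertex 2.046 -0.749 -1.893
vertex 1.811 -0.309 -1.969
vertex 2.37 0.031 -0.047
endloop
endfacet
facet normal -0.778 -0.339 -0.529
outer loop
vertex 1.542 1.311 -1.5
vertex 1.231 1.652 -1.261
vertex 1.503 1.713 -1.7
endloop
endfacet
facet normal 0.816 -0.192 -0.545
outer loop
vertex 1.542 1.311 -1.5
vertex 1.503 1.713 -1.7
vertex 2.469 2.188 -0.419
endloop
endfacet
facet normal -0.778 -0.338 -0.529
outer loop
vertex 1.503 1.713 -1.7
vertex 1.231 1.652 -1.261
vertex 1.259 2.07 -1.569
endloop
endfacet
facet normal 0.527 0.586 -0.615
outer loop
vertex 1.503 1.713 -1.7
vertex 1.259 2.07 -1.569
vertex 2.469 2.188 -0.419
endloop
endfacet
facet normal -0.779 -0.338 -0.529
outer loop
vertex 1.259 2.07 -1.569
vertex 1.231 1.652 -1.261
vertex 0.994 2.111 -1.205
endloop
endfacet
facet normal 0.006 0.994 -0.108
outer loop
vertex 1.259 2.07 -1.569
vertex 0.994 2.111 -1.205
vertex 2.469 2.188 -0.419
endloop
endfacet
facet normal -0.779 -0.338 -0.528
outer loop
vertex 0.994 2.111 -1.205
vertex 1.231 1.652 -1.261
vertex 0.908 1.807 -0.884
endloop
endfacet
facet normal -0.353 0.725 0.592
outer loop
vertex 0.994 2.111 -1.205
vertex 0.908 1.807 -0.884
vertex 2.469 2.188 -0.419
endloop
endfacet
facet normal -0.779 -0.337 -0.529
outer loop
vertex 0.908 1.807 -0.884
vertex 1.231 1.652 -1.261
vertex 1.065 1.385 -0.846
endloop
endfacet
facet normal -0.281 -0.018 0.959
outer loop
vertex 0.908 1.807 -0.884
vertex 1.065 1.385 -0.846
vertex 2.469 2.188 -0.419
endloop
endfacet
facet normal -0.778 -0.339 -0.529
outer loop
vertex 1.065 1.385 -0.846
vertex 1.231 1.652 -1.261
vertex 1.347 1.165 -1.12
endloop
endfacet
facet normal 0.169 -0.676 0.717
outer loop
vertex 1.065 1.385 -0.846
vertex 1.347 1.165 -1.12
vertex 2.469 2.188 -0.419
endloop
endfacet
facet normal -0.778 -0.339 -0.529
outer loop
vertex 1.347 1.165 -1.12
vertex 1.231 1.652 -1.261
vertex 1.542 1.311 -1.5
endloop
endfacet
facet normal 0.657 -0.753 0.048
outer loop
vertex 1.347 1.165 -1.12
vertex 1.542 1.311 -1.5
vertex 2.469 2.188 -0.419
endloop
endfacet
facet normal -0.910 0.388 0.148
outer loop
vertex 2.05 -2.245 3.134
vertex 2.264 -1.386 2.196
vertex 1.388 -3.353 1.967
endloop
endfacet
facet normal -0.166 -0.666 0.727
outer loop
vertex 2.516 -3.834 1.784
vertex 2.05 -2.245 3.134
vertex 1.388 -3.353 1.967
endloop
endfacet
facet normal -0.910 0.388 0.148
outer loop
vertex 1.388 -3.353 1.967
vertex 2.264 -1.386 2.196
vertex 1.602 -2.494 1.029
endloop
endfacet
facet normal -0.380 -0.637 -0.670
outer loop
vertex 1.602 -2.494 1.029
vertex 2.516 -3.834 1.784
vertex 1.388 -3.353 1.967
endloop
endfacet
facet normal 0.380 0.637 0.670
outer loop
vertex 2.05 -2.245 3.134
vertex 3.392 -1.867 2.013
vertex 2.264 -1.386 2.196
endloop
endfacet
facet normal -0.166 -0.666 0.727
outer loop
vertex 3.178 -2.726 2.951
vertex 2.05 -2.245 3.134
vertex 2.516 -3.834 1.784
endloop
endfacet
facet normal 0.380 0.637 0.670
outer loop
vertex 3.178 -2.726 2.951
vertex 3.392 -1.867 2.013
vertex 2.05 -2.245 3.134
endloop
endfacet
facet normal 0.166 0.666 -0.727
outer loop
vertex 2.264 -1.386 2.196
vertex 3.392 -1.867 2.013
vertex 1.602 -2.494 1.029
endloop
endfacet
facet normal -0.380 -0.637 -0.670
outer loop
vertex 2.73 -2.975 0.846
vertex 2.516 -3.834 1.784
vertex 1.602 -2.494 1.029
endloop
endfacet
facet normal 0.166 0.666 -0.727
outer loop
vertex 1.602 -2.494 1.029
vertex 3.392 -1.867 2.013
vertex 2.73 -2.975 0.846
endloop
endfacet
facet normal 0.910 -0.388 -0.148
outer loop
vertex 2.73 -2.975 0.846
vertex 3.178 -2.726 2.951
vertex 2.516 -3.834 1.784
endloop
endfacet
facet normal 0.910 -0.388 -0.148
outer loop
vertex 3.392 -1.867 2.013
vertex 3.178 -2.726 2.951
vertex 2.73 -2.975 0.846
endloop
endfacet

endsolid


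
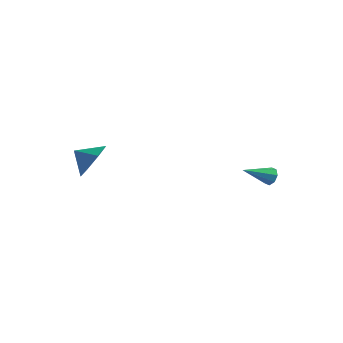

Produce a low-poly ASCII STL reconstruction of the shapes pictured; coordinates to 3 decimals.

solid 
facet normal 0.523 0.724 -0.450
outer loop
vertex 4.387 3.251 -2.193
vertex 3.935 3.41 -2.463
vertex 4.167 3.541 -1.982
endloop
endfacet
facet normal 0.490 -0.239 0.839
outer loop
vertex 4.387 3.251 -2.193
vertex 4.167 3.541 -1.982
vertex 3.065 2.21 -1.717
endloop
endfacet
facet normal 0.524 0.723 -0.450
outer loop
vertex 4.167 3.541 -1.982
vertex 3.935 3.41 -2.463
vertex 3.811 3.755 -2.053
endloop
endfacet
facet normal -0.052 0.236 0.970
outer loop
vertex 4.167 3.541 -1.982
vertex 3.811 3.755 -2.053
vertex 3.065 2.21 -1.717
endloop
endfacet
facet normal 0.526 0.723 -0.449
outer loop
vertex 3.811 3.755 -2.053
vertex 3.935 3.41 -2.463
vertex 3.528 3.767 -2.365
endloop
endfacet
facet normal -0.653 0.448 0.610
outer loop
vertex 3.811 3.755 -2.053
vertex 3.528 3.767 -2.365
vertex 3.065 2.21 -1.717
endloop
endfacet
facet normal 0.525 0.722 -0.451
outer loop
vertex 3.528 3.767 -2.365
vertex 3.935 3.41 -2.463
vertex 3.483 3.569 -2.734
endloop
endfacet
facet normal -0.961 0.274 -0.030
outer loop
vertex 3.528 3.767 -2.365
vertex 3.483 3.569 -2.734
vertex 3.065 2.21 -1.717
endloop
endfacet
facet normal 0.524 0.724 -0.449
outer loop
vertex 3.483 3.569 -2.734
vertex 3.935 3.41 -2.463
vertex 3.703 3.279 -2.945
endloop
endfacet
facet normal -0.797 -0.186 -0.575
outer loop
vertex 3.483 3.569 -2.734
vertex 3.703 3.279 -2.945
vertex 3.065 2.21 -1.717
endloop
endfacet
facet normal 0.525 0.723 -0.449
outer loop
vertex 3.703 3.279 -2.945
vertex 3.935 3.41 -2.463
vertex 4.059 3.065 -2.873
endloop
endfacet
facet normal -0.254 -0.660 -0.707
outer loop
vertex 3.703 3.279 -2.945
vertex 4.059 3.065 -2.873
vertex 3.065 2.21 -1.717
endloop
endfacet
facet normal 0.523 0.723 -0.450
outer loop
vertex 4.059 3.065 -2.873
vertex 3.935 3.41 -2.463
vertex 4.342 3.054 -2.562
endloop
endfacet
facet normal 0.347 -0.872 -0.346
outer loop
vertex 4.059 3.065 -2.873
vertex 4.342 3.054 -2.562
vertex 3.065 2.21 -1.717
endloop
endfacet
facet normal 0.523 0.724 -0.450
outer loop
vertex 4.342 3.054 -2.562
vertex 3.935 3.41 -2.463
vertex 4.387 3.251 -2.193
endloop
endfacet
facet normal 0.654 -0.697 0.292
outer loop
vertex 4.342 3.054 -2.562
vertex 4.387 3.251 -2.193
vertex 3.065 2.21 -1.717
endloop
endfacet
facet normal 0.817 0.266 -0.511
outer loop
vertex -1.266 -3.579 0.683
vertex -1.889 -3.046 -0.036
vertex -1.437 -2.67 0.882
endloop
endfacet
facet normal -0.145 -0.238 0.960
outer loop
vertex -1.266 -3.579 0.683
vertex -1.437 -2.67 0.882
vertex -2.771 -3.334 0.516
endloop
endfacet
facet normal 0.817 0.267 -0.511
outer loop
vertex -1.437 -2.67 0.882
vertex -1.889 -3.046 -0.036
vertex -1.949 -2.045 0.39
endloop
endfacet
facet normal -0.402 0.340 0.850
outer loop
vertex -1.437 -2.67 0.882
vertex -1.949 -2.045 0.39
vertex -2.771 -3.334 0.516
endloop
endfacet
facet normal 0.817 0.266 -0.511
outer loop
vertex -1.949 -2.045 0.39
vertex -1.889 -3.046 -0.036
vertex -2.415 -2.174 -0.423
endloop
endfacet
facet normal -0.771 0.527 0.358
outer loop
vertex -1.949 -2.045 0.39
vertex -2.415 -2.174 -0.423
vertex -2.771 -3.334 0.516
endloop
endfacet
facet normal 0.817 0.266 -0.511
outer loop
vertex -2.415 -2.174 -0.423
vertex -1.889 -3.046 -0.036
vertex -2.485 -2.96 -0.944
endloop
endfacet
facet normal -0.973 0.182 -0.144
outer loop
vertex -2.415 -2.174 -0.423
vertex -2.485 -2.96 -0.944
vertex -2.771 -3.334 0.516
endloop
endfacet
facet normal 0.817 0.267 -0.511
outer loop
vertex -2.485 -2.96 -0.944
vertex -1.889 -3.046 -0.036
vertex -2.106 -3.811 -0.782
endloop
endfacet
facet normal -0.856 -0.435 -0.279
outer loop
vertex -2.485 -2.96 -0.944
vertex -2.106 -3.811 -0.782
vertex -2.771 -3.334 0.516
endloop
endfacet
facet normal 0.817 0.267 -0.511
outer loop
vertex -2.106 -3.811 -0.782
vertex -1.889 -3.046 -0.036
vertex -1.563 -4.086 -0.058
endloop
endfacet
facet normal -0.509 -0.859 0.055
outer loop
vertex -2.106 -3.811 -0.782
vertex -1.563 -4.086 -0.058
vertex -2.771 -3.334 0.516
endloop
endfacet
facet normal 0.817 0.267 -0.510
outer loop
vertex -1.563 -4.086 -0.058
vertex -1.889 -3.046 -0.036
vertex -1.266 -3.579 0.683
endloop
endfacet
facet normal -0.193 -0.772 0.606
outer loop
vertex -1.563 -4.086 -0.058
vertex -1.266 -3.579 0.683
vertex -2.771 -3.334 0.516
endloop
endfacet

endsolid


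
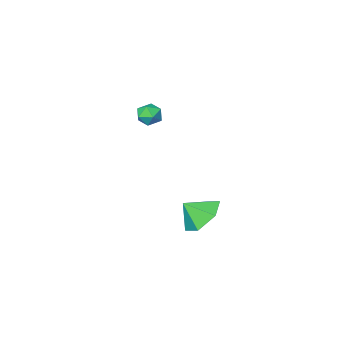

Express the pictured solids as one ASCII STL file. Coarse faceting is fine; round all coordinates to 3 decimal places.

solid 
facet normal -0.317 0.037 0.948
outer loop
vertex 2.077 -2.036 0.042
vertex 2.192 -2.663 0.105
vertex 2.652 -2.238 0.242
endloop
endfacet
facet normal -0.029 0.660 0.750
outer loop
vertex 2.077 -2.036 0.042
vertex 2.652 -2.238 0.242
vertex 2.61 -1.758 -0.182
endloop
endfacet
facet normal -0.392 0.901 0.186
outer loop
vertex 2.077 -2.036 0.042
vertex 2.61 -1.758 -0.182
vertex 2.124 -1.887 -0.58
endloop
endfacet
facet normal -0.904 0.427 0.034
outer loop
vertex 2.077 -2.036 0.042
vertex 2.124 -1.887 -0.58
vertex 1.866 -2.447 -0.402
endloop
endfacet
facet normal -0.856 -0.106 0.505
outer loop
vertex 2.077 -2.036 0.042
vertex 1.866 -2.447 -0.402
vertex 2.192 -2.663 0.105
endloop
endfacet
facet normal 0.644 0.537 0.545
outer loop
vertex 2.61 -1.758 -0.182
vertex 2.652 -2.238 0.242
vertex 3.054 -2.213 -0.258
endloop
endfacet
facet normal 0.179 -0.472 0.864
outer loop
vertex 2.652 -2.238 0.242
vertex 2.192 -2.663 0.105
vertex 2.796 -2.773 -0.08
endloop
endfacet
facet normal -0.695 -0.703 0.148
outer loop
vertex 2.192 -2.663 0.105
vertex 1.866 -2.447 -0.402
vertex 2.31 -2.902 -0.478
endloop
endfacet
facet normal -0.773 0.161 -0.613
outer loop
vertex 1.866 -2.447 -0.402
vertex 2.124 -1.887 -0.58
vertex 2.268 -2.422 -0.902
endloop
endfacet
facet normal 0.056 0.928 -0.369
outer loop
vertex 2.124 -1.887 -0.58
vertex 2.61 -1.758 -0.182
vertex 2.728 -1.997 -0.765
endloop
endfacet
facet normal 0.904 -0.427 -0.034
outer loop
vertex 2.843 -2.624 -0.702
vertex 3.054 -2.213 -0.258
vertex 2.796 -2.773 -0.08
endloop
endfacet
facet normal 0.392 -0.901 -0.186
outer loop
vertex 2.843 -2.624 -0.702
vertex 2.796 -2.773 -0.08
vertex 2.31 -2.902 -0.478
endloop
endfacet
facet normal 0.029 -0.660 -0.750
outer loop
vertex 2.843 -2.624 -0.702
vertex 2.31 -2.902 -0.478
vertex 2.268 -2.422 -0.902
endloop
endfacet
facet normal 0.317 -0.037 -0.948
outer loop
vertex 2.843 -2.624 -0.702
vertex 2.268 -2.422 -0.902
vertex 2.728 -1.997 -0.765
endloop
endfacet
facet normal 0.856 0.106 -0.505
outer loop
vertex 2.843 -2.624 -0.702
vertex 2.728 -1.997 -0.765
vertex 3.054 -2.213 -0.258
endloop
endfacet
facet normal 0.773 -0.161 0.613
outer loop
vertex 2.796 -2.773 -0.08
vertex 3.054 -2.213 -0.258
vertex 2.652 -2.238 0.242
endloop
endfacet
facet normal -0.056 -0.928 0.369
outer loop
vertex 2.31 -2.902 -0.478
vertex 2.796 -2.773 -0.08
vertex 2.192 -2.663 0.105
endloop
endfacet
facet normal -0.644 -0.537 -0.545
outer loop
vertex 2.268 -2.422 -0.902
vertex 2.31 -2.902 -0.478
vertex 1.866 -2.447 -0.402
endloop
endfacet
facet normal -0.179 0.472 -0.864
outer loop
vertex 2.728 -1.997 -0.765
vertex 2.268 -2.422 -0.902
vertex 2.124 -1.887 -0.58
endloop
endfacet
facet normal 0.695 0.703 -0.148
outer loop
vertex 3.054 -2.213 -0.258
vertex 2.728 -1.997 -0.765
vertex 2.61 -1.758 -0.182
endloop
endfacet
facet normal -0.630 0.342 -0.697
outer loop
vertex 3.782 2.93 -4.176
vertex 3.063 3.078 -3.453
vertex 3.726 3.832 -3.683
endloop
endfacet
facet normal 0.999 0.049 0.024
outer loop
vertex 3.782 2.93 -4.176
vertex 3.726 3.832 -3.683
vertex 3.757 2.702 -2.687
endloop
endfacet
facet normal -0.630 0.342 -0.697
outer loop
vertex 3.726 3.832 -3.683
vertex 3.063 3.078 -3.453
vertex 3.007 3.98 -2.96
endloop
endfacet
facet normal 0.661 0.506 0.554
outer loop
vertex 3.726 3.832 -3.683
vertex 3.007 3.98 -2.96
vertex 3.757 2.702 -2.687
endloop
endfacet
facet normal -0.631 0.342 -0.697
outer loop
vertex 3.007 3.98 -2.96
vertex 3.063 3.078 -3.453
vertex 2.345 3.226 -2.73
endloop
endfacet
facet normal 0.060 0.242 0.968
outer loop
vertex 3.007 3.98 -2.96
vertex 2.345 3.226 -2.73
vertex 3.757 2.702 -2.687
endloop
endfacet
facet normal -0.631 0.342 -0.696
outer loop
vertex 2.345 3.226 -2.73
vertex 3.063 3.078 -3.453
vertex 2.401 2.323 -3.224
endloop
endfacet
facet normal -0.204 -0.480 0.853
outer loop
vertex 2.345 3.226 -2.73
vertex 2.401 2.323 -3.224
vertex 3.757 2.702 -2.687
endloop
endfacet
facet normal -0.631 0.342 -0.696
outer loop
vertex 2.401 2.323 -3.224
vertex 3.063 3.078 -3.453
vertex 3.119 2.175 -3.947
endloop
endfacet
facet normal 0.133 -0.937 0.324
outer loop
vertex 2.401 2.323 -3.224
vertex 3.119 2.175 -3.947
vertex 3.757 2.702 -2.687
endloop
endfacet
facet normal -0.630 0.342 -0.697
outer loop
vertex 3.119 2.175 -3.947
vertex 3.063 3.078 -3.453
vertex 3.782 2.93 -4.176
endloop
endfacet
facet normal 0.735 -0.673 -0.091
outer loop
vertex 3.119 2.175 -3.947
vertex 3.782 2.93 -4.176
vertex 3.757 2.702 -2.687
endloop
endfacet

endsolid


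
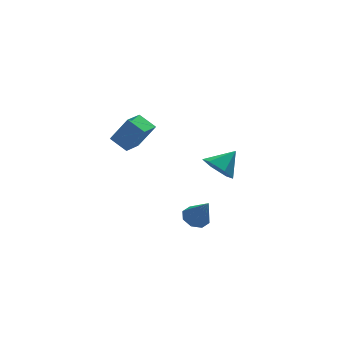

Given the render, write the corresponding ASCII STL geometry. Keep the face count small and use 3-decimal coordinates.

solid 
facet normal -0.755 -0.258 -0.602
outer loop
vertex 3.01 2.542 -0.892
vertex 2.401 3.269 -0.44
vertex 2.983 3.519 -1.277
endloop
endfacet
facet normal 0.946 -0.096 -0.309
outer loop
vertex 3.01 2.542 -0.892
vertex 2.983 3.519 -1.277
vertex 3.579 3.671 0.5
endloop
endfacet
facet normal -0.755 -0.258 -0.602
outer loop
vertex 2.983 3.519 -1.277
vertex 2.401 3.269 -0.44
vertex 2.374 4.245 -0.825
endloop
endfacet
facet normal 0.644 0.713 -0.277
outer loop
vertex 2.983 3.519 -1.277
vertex 2.374 4.245 -0.825
vertex 3.579 3.671 0.5
endloop
endfacet
facet normal -0.755 -0.258 -0.602
outer loop
vertex 2.374 4.245 -0.825
vertex 2.401 3.269 -0.44
vertex 1.792 3.995 0.012
endloop
endfacet
facet normal 0.079 0.939 0.335
outer loop
vertex 2.374 4.245 -0.825
vertex 1.792 3.995 0.012
vertex 3.579 3.671 0.5
endloop
endfacet
facet normal -0.755 -0.258 -0.603
outer loop
vertex 1.792 3.995 0.012
vertex 2.401 3.269 -0.44
vertex 1.819 3.018 0.397
endloop
endfacet
facet normal -0.186 0.356 0.916
outer loop
vertex 1.792 3.995 0.012
vertex 1.819 3.018 0.397
vertex 3.579 3.671 0.5
endloop
endfacet
facet normal -0.755 -0.258 -0.603
outer loop
vertex 1.819 3.018 0.397
vertex 2.401 3.269 -0.44
vertex 2.428 2.292 -0.055
endloop
endfacet
facet normal 0.116 -0.453 0.884
outer loop
vertex 1.819 3.018 0.397
vertex 2.428 2.292 -0.055
vertex 3.579 3.671 0.5
endloop
endfacet
facet normal -0.755 -0.258 -0.602
outer loop
vertex 2.428 2.292 -0.055
vertex 2.401 3.269 -0.44
vertex 3.01 2.542 -0.892
endloop
endfacet
facet normal 0.682 -0.679 0.272
outer loop
vertex 2.428 2.292 -0.055
vertex 3.01 2.542 -0.892
vertex 3.579 3.671 0.5
endloop
endfacet
facet normal -0.212 0.484 -0.849
outer loop
vertex 1.458 3.262 -3.339
vertex 0.964 2.647 -3.566
vertex 0.867 3.344 -3.145
endloop
endfacet
facet normal 0.321 0.618 0.718
outer loop
vertex 1.458 3.262 -3.339
vertex 0.867 3.344 -3.145
vertex 1.356 1.753 -1.994
endloop
endfacet
facet normal -0.212 0.483 -0.849
outer loop
vertex 0.867 3.344 -3.145
vertex 0.964 2.647 -3.566
vertex 0.333 3.018 -3.197
endloop
endfacet
facet normal -0.365 0.469 0.804
outer loop
vertex 0.867 3.344 -3.145
vertex 0.333 3.018 -3.197
vertex 1.356 1.753 -1.994
endloop
endfacet
facet normal -0.212 0.483 -0.849
outer loop
vertex 0.333 3.018 -3.197
vertex 0.964 2.647 -3.566
vertex 0.169 2.475 -3.465
endloop
endfacet
facet normal -0.791 -0.061 0.608
outer loop
vertex 0.333 3.018 -3.197
vertex 0.169 2.475 -3.465
vertex 1.356 1.753 -1.994
endloop
endfacet
facet normal -0.212 0.484 -0.849
outer loop
vertex 0.169 2.475 -3.465
vertex 0.964 2.647 -3.566
vertex 0.47 2.033 -3.792
endloop
endfacet
facet normal -0.707 -0.663 0.245
outer loop
vertex 0.169 2.475 -3.465
vertex 0.47 2.033 -3.792
vertex 1.356 1.753 -1.994
endloop
endfacet
facet normal -0.212 0.483 -0.849
outer loop
vertex 0.47 2.033 -3.792
vertex 0.964 2.647 -3.566
vertex 1.061 1.95 -3.987
endloop
endfacet
facet normal -0.162 -0.984 -0.073
outer loop
vertex 0.47 2.033 -3.792
vertex 1.061 1.95 -3.987
vertex 1.356 1.753 -1.994
endloop
endfacet
facet normal -0.211 0.484 -0.849
outer loop
vertex 1.061 1.95 -3.987
vertex 0.964 2.647 -3.566
vertex 1.595 2.276 -3.934
endloop
endfacet
facet normal 0.526 -0.835 -0.160
outer loop
vertex 1.061 1.95 -3.987
vertex 1.595 2.276 -3.934
vertex 1.356 1.753 -1.994
endloop
endfacet
facet normal -0.211 0.483 -0.850
outer loop
vertex 1.595 2.276 -3.934
vertex 0.964 2.647 -3.566
vertex 1.759 2.819 -3.666
endloop
endfacet
facet normal 0.952 -0.305 0.035
outer loop
vertex 1.595 2.276 -3.934
vertex 1.759 2.819 -3.666
vertex 1.356 1.753 -1.994
endloop
endfacet
facet normal -0.211 0.483 -0.849
outer loop
vertex 1.759 2.819 -3.666
vertex 0.964 2.647 -3.566
vertex 1.458 3.262 -3.339
endloop
endfacet
facet normal 0.868 0.296 0.398
outer loop
vertex 1.759 2.819 -3.666
vertex 1.458 3.262 -3.339
vertex 1.356 1.753 -1.994
endloop
endfacet
facet normal -0.493 0.211 -0.844
outer loop
vertex -3.713 2.758 3.396
vertex -2.783 3.686 3.084
vertex -3.086 1.938 2.825
endloop
endfacet
facet normal -0.689 -0.687 0.231
outer loop
vertex -2.237 1.574 4.276
vertex -3.713 2.758 3.396
vertex -3.086 1.938 2.825
endloop
endfacet
facet normal -0.493 0.211 -0.844
outer loop
vertex -3.086 1.938 2.825
vertex -2.783 3.686 3.084
vertex -2.156 2.865 2.513
endloop
endfacet
facet normal 0.530 -0.695 -0.485
outer loop
vertex -2.156 2.865 2.513
vertex -2.237 1.574 4.276
vertex -3.086 1.938 2.825
endloop
endfacet
facet normal -0.531 0.695 0.485
outer loop
vertex -3.713 2.758 3.396
vertex -1.934 3.322 4.535
vertex -2.783 3.686 3.084
endloop
endfacet
facet normal -0.689 -0.687 0.231
outer loop
vertex -2.864 2.395 4.847
vertex -3.713 2.758 3.396
vertex -2.237 1.574 4.276
endloop
endfacet
facet normal -0.531 0.695 0.484
outer loop
vertex -2.864 2.395 4.847
vertex -1.934 3.322 4.535
vertex -3.713 2.758 3.396
endloop
endfacet
facet normal 0.689 0.687 -0.231
outer loop
vertex -2.783 3.686 3.084
vertex -1.934 3.322 4.535
vertex -2.156 2.865 2.513
endloop
endfacet
facet normal 0.531 -0.695 -0.485
outer loop
vertex -1.307 2.502 3.964
vertex -2.237 1.574 4.276
vertex -2.156 2.865 2.513
endloop
endfacet
facet normal 0.689 0.687 -0.231
outer loop
vertex -2.156 2.865 2.513
vertex -1.934 3.322 4.535
vertex -1.307 2.502 3.964
endloop
endfacet
facet normal 0.493 -0.210 0.844
outer loop
vertex -1.307 2.502 3.964
vertex -2.864 2.395 4.847
vertex -2.237 1.574 4.276
endloop
endfacet
facet normal 0.493 -0.211 0.844
outer loop
vertex -1.934 3.322 4.535
vertex -2.864 2.395 4.847
vertex -1.307 2.502 3.964
endloop
endfacet

endsolid


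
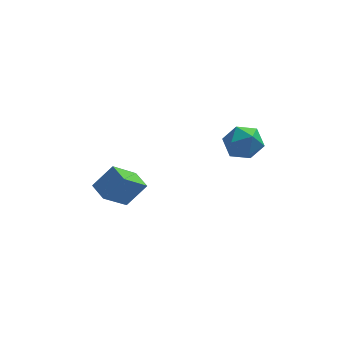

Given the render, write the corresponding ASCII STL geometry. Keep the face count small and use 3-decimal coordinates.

solid 
facet normal -0.589 0.667 0.456
outer loop
vertex 2.788 -1.2 2.332
vertex 3.387 -1.209 3.118
vertex 3.545 -0.567 2.383
endloop
endfacet
facet normal -0.611 0.751 -0.251
outer loop
vertex 2.788 -1.2 2.332
vertex 3.545 -0.567 2.383
vertex 3.338 -1.021 1.53
endloop
endfacet
facet normal -0.831 0.136 -0.540
outer loop
vertex 2.788 -1.2 2.332
vertex 3.338 -1.021 1.53
vertex 3.052 -1.945 1.738
endloop
endfacet
facet normal -0.945 -0.328 -0.009
outer loop
vertex 2.788 -1.2 2.332
vertex 3.052 -1.945 1.738
vertex 3.083 -2.06 2.719
endloop
endfacet
facet normal -0.795 -0.000 0.606
outer loop
vertex 2.788 -1.2 2.332
vertex 3.083 -2.06 2.719
vertex 3.387 -1.209 3.118
endloop
endfacet
facet normal 0.054 0.876 -0.479
outer loop
vertex 3.338 -1.021 1.53
vertex 3.545 -0.567 2.383
vertex 4.277 -0.92 1.821
endloop
endfacet
facet normal 0.089 0.741 0.666
outer loop
vertex 3.545 -0.567 2.383
vertex 3.387 -1.209 3.118
vertex 4.308 -1.035 2.802
endloop
endfacet
facet normal -0.245 -0.338 0.909
outer loop
vertex 3.387 -1.209 3.118
vertex 3.083 -2.06 2.719
vertex 4.022 -1.959 3.01
endloop
endfacet
facet normal -0.486 -0.870 -0.087
outer loop
vertex 3.083 -2.06 2.719
vertex 3.052 -1.945 1.738
vertex 3.815 -2.413 2.157
endloop
endfacet
facet normal -0.302 -0.119 -0.946
outer loop
vertex 3.052 -1.945 1.738
vertex 3.338 -1.021 1.53
vertex 3.973 -1.771 1.422
endloop
endfacet
facet normal 0.945 0.328 0.009
outer loop
vertex 4.572 -1.78 2.208
vertex 4.277 -0.92 1.821
vertex 4.308 -1.035 2.802
endloop
endfacet
facet normal 0.831 -0.136 0.540
outer loop
vertex 4.572 -1.78 2.208
vertex 4.308 -1.035 2.802
vertex 4.022 -1.959 3.01
endloop
endfacet
facet normal 0.611 -0.751 0.251
outer loop
vertex 4.572 -1.78 2.208
vertex 4.022 -1.959 3.01
vertex 3.815 -2.413 2.157
endloop
endfacet
facet normal 0.589 -0.667 -0.456
outer loop
vertex 4.572 -1.78 2.208
vertex 3.815 -2.413 2.157
vertex 3.973 -1.771 1.422
endloop
endfacet
facet normal 0.795 0.000 -0.606
outer loop
vertex 4.572 -1.78 2.208
vertex 3.973 -1.771 1.422
vertex 4.277 -0.92 1.821
endloop
endfacet
facet normal 0.486 0.870 0.087
outer loop
vertex 4.308 -1.035 2.802
vertex 4.277 -0.92 1.821
vertex 3.545 -0.567 2.383
endloop
endfacet
facet normal 0.302 0.119 0.946
outer loop
vertex 4.022 -1.959 3.01
vertex 4.308 -1.035 2.802
vertex 3.387 -1.209 3.118
endloop
endfacet
facet normal -0.054 -0.876 0.479
outer loop
vertex 3.815 -2.413 2.157
vertex 4.022 -1.959 3.01
vertex 3.083 -2.06 2.719
endloop
endfacet
facet normal -0.089 -0.741 -0.666
outer loop
vertex 3.973 -1.771 1.422
vertex 3.815 -2.413 2.157
vertex 3.052 -1.945 1.738
endloop
endfacet
facet normal 0.245 0.338 -0.909
outer loop
vertex 4.277 -0.92 1.821
vertex 3.973 -1.771 1.422
vertex 3.338 -1.021 1.53
endloop
endfacet
facet normal -0.620 -0.424 0.661
outer loop
vertex -1.467 0.301 -1.38
vertex -1.93 1.24 -1.212
vertex -2.427 0.022 -2.459
endloop
endfacet
facet normal 0.437 -0.885 -0.159
outer loop
vertex -1.35 0.76 -3.608
vertex -1.467 0.301 -1.38
vertex -2.427 0.022 -2.459
endloop
endfacet
facet normal -0.619 -0.424 0.661
outer loop
vertex -2.427 0.022 -2.459
vertex -1.93 1.24 -1.212
vertex -2.89 0.96 -2.29
endloop
endfacet
facet normal -0.653 -0.190 -0.734
outer loop
vertex -2.89 0.96 -2.29
vertex -1.35 0.76 -3.608
vertex -2.427 0.022 -2.459
endloop
endfacet
facet normal 0.652 0.190 0.734
outer loop
vertex -1.467 0.301 -1.38
vertex -0.853 1.978 -2.361
vertex -1.93 1.24 -1.212
endloop
endfacet
facet normal 0.437 -0.885 -0.159
outer loop
vertex -0.39 1.04 -2.53
vertex -1.467 0.301 -1.38
vertex -1.35 0.76 -3.608
endloop
endfacet
facet normal 0.653 0.190 0.733
outer loop
vertex -0.39 1.04 -2.53
vertex -0.853 1.978 -2.361
vertex -1.467 0.301 -1.38
endloop
endfacet
facet normal -0.437 0.885 0.159
outer loop
vertex -1.93 1.24 -1.212
vertex -0.853 1.978 -2.361
vertex -2.89 0.96 -2.29
endloop
endfacet
facet normal -0.652 -0.190 -0.733
outer loop
vertex -1.813 1.699 -3.44
vertex -1.35 0.76 -3.608
vertex -2.89 0.96 -2.29
endloop
endfacet
facet normal -0.437 0.885 0.160
outer loop
vertex -2.89 0.96 -2.29
vertex -0.853 1.978 -2.361
vertex -1.813 1.699 -3.44
endloop
endfacet
facet normal 0.619 0.424 -0.661
outer loop
vertex -1.813 1.699 -3.44
vertex -0.39 1.04 -2.53
vertex -1.35 0.76 -3.608
endloop
endfacet
facet normal 0.619 0.425 -0.661
outer loop
vertex -0.853 1.978 -2.361
vertex -0.39 1.04 -2.53
vertex -1.813 1.699 -3.44
endloop
endfacet

endsolid


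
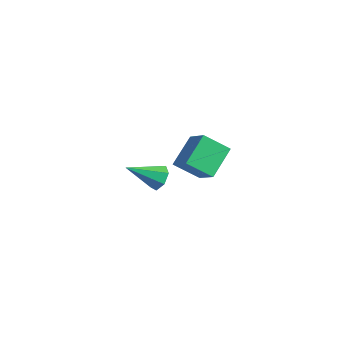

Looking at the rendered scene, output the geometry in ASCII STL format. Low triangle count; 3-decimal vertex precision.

solid 
facet normal -0.831 0.100 -0.547
outer loop
vertex 2.961 -4.524 3.367
vertex 2.478 -3.309 4.322
vertex 3.6 -3.636 2.559
endloop
endfacet
facet normal 0.298 -0.751 -0.590
outer loop
vertex 4.722 -3.771 3.298
vertex 2.961 -4.524 3.367
vertex 3.6 -3.636 2.559
endloop
endfacet
facet normal -0.831 0.100 -0.547
outer loop
vertex 3.6 -3.636 2.559
vertex 2.478 -3.309 4.322
vertex 3.117 -2.42 3.515
endloop
endfacet
facet normal 0.470 0.653 -0.594
outer loop
vertex 3.117 -2.42 3.515
vertex 4.722 -3.771 3.298
vertex 3.6 -3.636 2.559
endloop
endfacet
facet normal -0.470 -0.653 0.594
outer loop
vertex 2.961 -4.524 3.367
vertex 3.6 -3.444 5.061
vertex 2.478 -3.309 4.322
endloop
endfacet
facet normal 0.298 -0.750 -0.591
outer loop
vertex 4.083 -4.66 4.105
vertex 2.961 -4.524 3.367
vertex 4.722 -3.771 3.298
endloop
endfacet
facet normal -0.470 -0.653 0.594
outer loop
vertex 4.083 -4.66 4.105
vertex 3.6 -3.444 5.061
vertex 2.961 -4.524 3.367
endloop
endfacet
facet normal -0.298 0.750 0.590
outer loop
vertex 2.478 -3.309 4.322
vertex 3.6 -3.444 5.061
vertex 3.117 -2.42 3.515
endloop
endfacet
facet normal 0.470 0.653 -0.594
outer loop
vertex 4.239 -2.556 4.253
vertex 4.722 -3.771 3.298
vertex 3.117 -2.42 3.515
endloop
endfacet
facet normal -0.297 0.751 0.590
outer loop
vertex 3.117 -2.42 3.515
vertex 3.6 -3.444 5.061
vertex 4.239 -2.556 4.253
endloop
endfacet
facet normal 0.831 -0.100 0.548
outer loop
vertex 4.239 -2.556 4.253
vertex 4.083 -4.66 4.105
vertex 4.722 -3.771 3.298
endloop
endfacet
facet normal 0.831 -0.100 0.547
outer loop
vertex 3.6 -3.444 5.061
vertex 4.083 -4.66 4.105
vertex 4.239 -2.556 4.253
endloop
endfacet
facet normal 0.289 0.796 -0.532
outer loop
vertex -1.317 -2.422 -1.532
vertex -1.7 -1.993 -1.098
vertex -1.013 -2.2 -1.034
endloop
endfacet
facet normal 0.677 -0.730 -0.088
outer loop
vertex -1.317 -2.422 -1.532
vertex -1.013 -2.2 -1.034
vertex -2.22 -3.427 -0.142
endloop
endfacet
facet normal 0.289 0.796 -0.532
outer loop
vertex -1.013 -2.2 -1.034
vertex -1.7 -1.993 -1.098
vertex -1.226 -1.822 -0.584
endloop
endfacet
facet normal 0.744 -0.295 0.600
outer loop
vertex -1.013 -2.2 -1.034
vertex -1.226 -1.822 -0.584
vertex -2.22 -3.427 -0.142
endloop
endfacet
facet normal 0.289 0.796 -0.531
outer loop
vertex -1.226 -1.822 -0.584
vertex -1.7 -1.993 -1.098
vertex -1.796 -1.573 -0.521
endloop
endfacet
facet normal 0.176 0.158 0.971
outer loop
vertex -1.226 -1.822 -0.584
vertex -1.796 -1.573 -0.521
vertex -2.22 -3.427 -0.142
endloop
endfacet
facet normal 0.289 0.796 -0.532
outer loop
vertex -1.796 -1.573 -0.521
vertex -1.7 -1.993 -1.098
vertex -2.293 -1.641 -0.893
endloop
endfacet
facet normal -0.599 0.290 0.747
outer loop
vertex -1.796 -1.573 -0.521
vertex -2.293 -1.641 -0.893
vertex -2.22 -3.427 -0.142
endloop
endfacet
facet normal 0.289 0.796 -0.532
outer loop
vertex -2.293 -1.641 -0.893
vertex -1.7 -1.993 -1.098
vertex -2.344 -1.974 -1.419
endloop
endfacet
facet normal -0.995 -0.000 0.097
outer loop
vertex -2.293 -1.641 -0.893
vertex -2.344 -1.974 -1.419
vertex -2.22 -3.427 -0.142
endloop
endfacet
facet normal 0.288 0.797 -0.531
outer loop
vertex -2.344 -1.974 -1.419
vertex -1.7 -1.993 -1.098
vertex -1.909 -2.321 -1.704
endloop
endfacet
facet normal -0.717 -0.494 -0.492
outer loop
vertex -2.344 -1.974 -1.419
vertex -1.909 -2.321 -1.704
vertex -2.22 -3.427 -0.142
endloop
endfacet
facet normal 0.290 0.796 -0.531
outer loop
vertex -1.909 -2.321 -1.704
vertex -1.7 -1.993 -1.098
vertex -1.317 -2.422 -1.532
endloop
endfacet
facet normal 0.027 -0.818 -0.574
outer loop
vertex -1.909 -2.321 -1.704
vertex -1.317 -2.422 -1.532
vertex -2.22 -3.427 -0.142
endloop
endfacet

endsolid
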